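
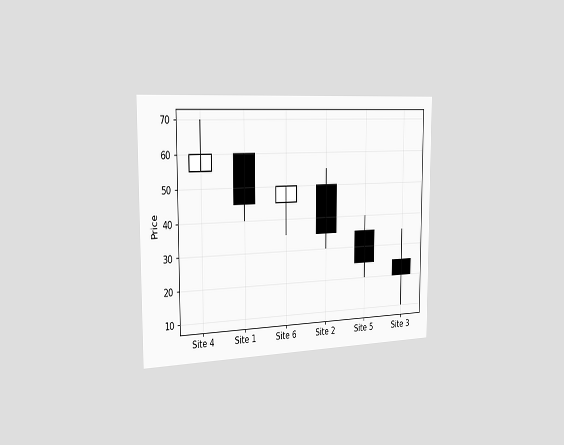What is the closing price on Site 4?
The chart is viewed slightly from the left. The Site 4 candle closes at 60.

60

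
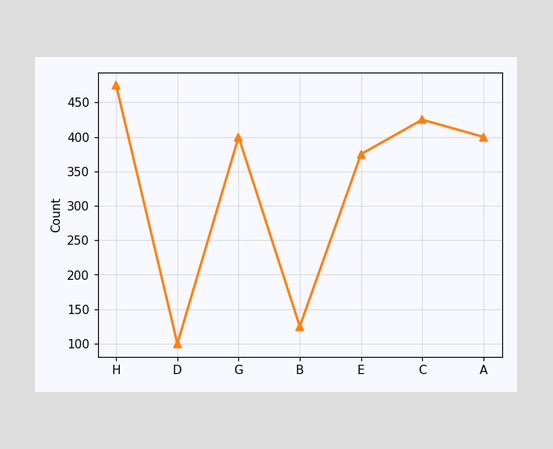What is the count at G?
400

At G, the line is at 400.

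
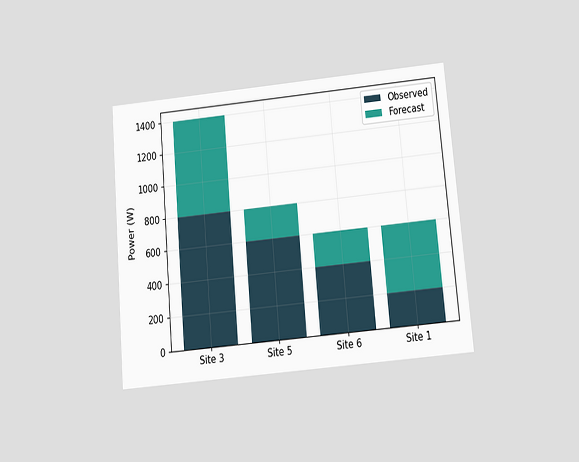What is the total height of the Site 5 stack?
The chart is tilted about 5° counter-clockwise and viewed slightly from below. The Site 5 stack's top reaches 800W on the y-axis.

800W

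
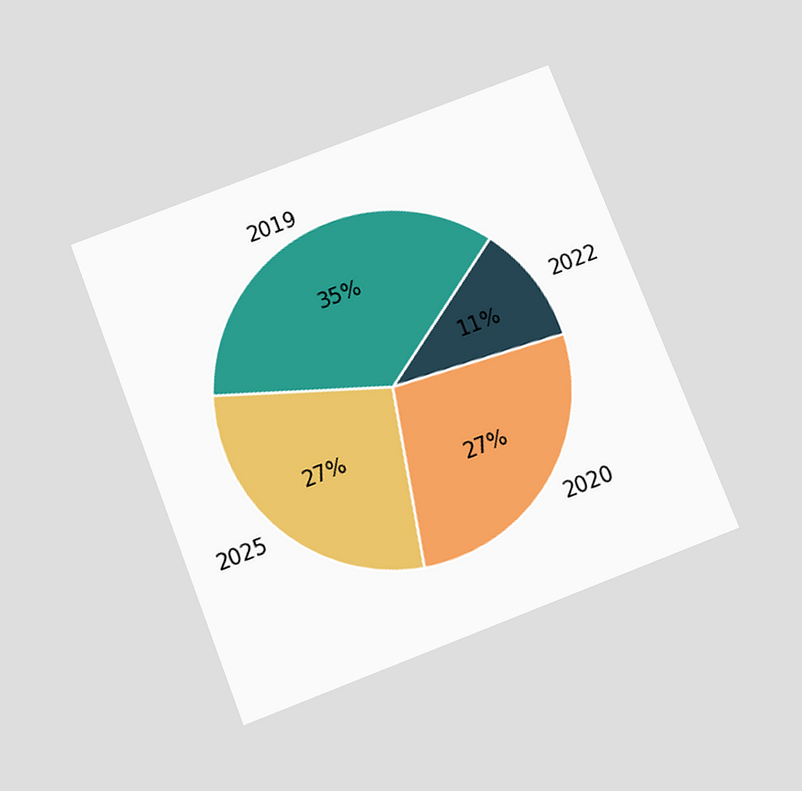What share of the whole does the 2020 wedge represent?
27%

The chart is tilted about 21° counter-clockwise and viewed slightly from below. The 2020 slice takes up 27% of the pie.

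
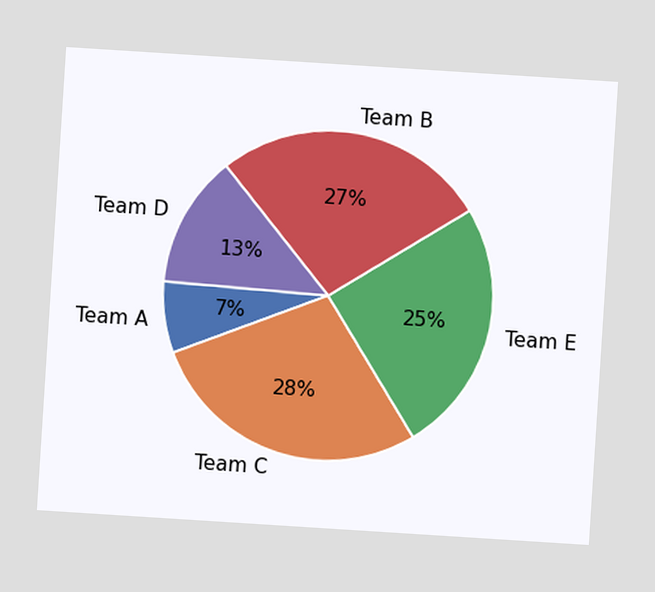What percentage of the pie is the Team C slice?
The chart is tilted about 4° clockwise. The Team C slice takes up 28% of the pie.

28%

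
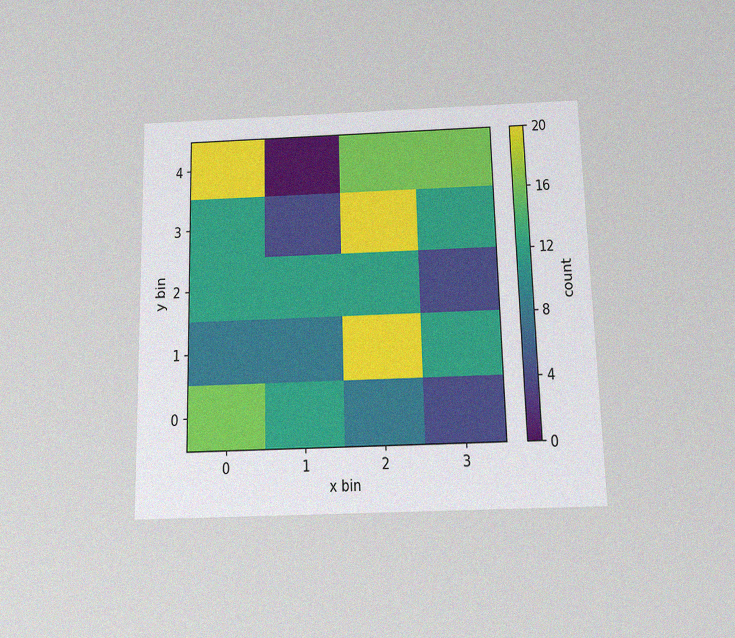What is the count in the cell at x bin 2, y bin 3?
The chart is viewed slightly from below, with some photo noise. Matching the cell (2, 3) against the colorbar gives 20.

20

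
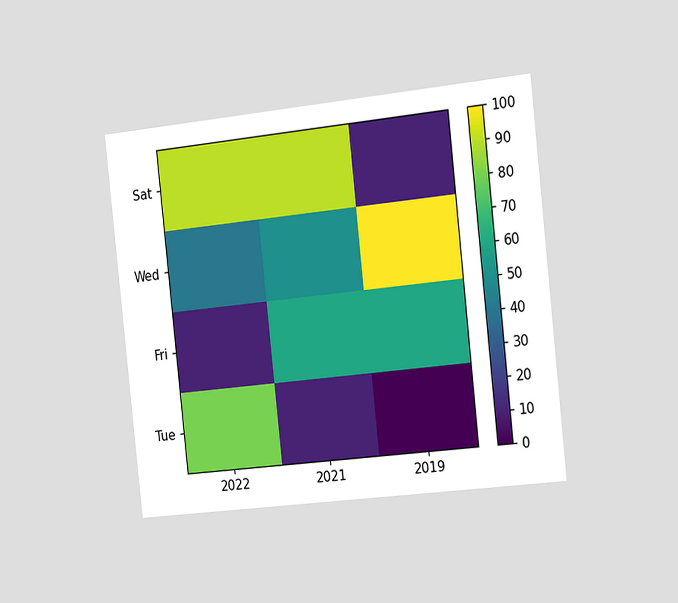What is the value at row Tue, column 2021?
The chart is tilted about 6° counter-clockwise and viewed slightly from the right. Matching cell (Tue, 2021) against the colorbar gives 10.

10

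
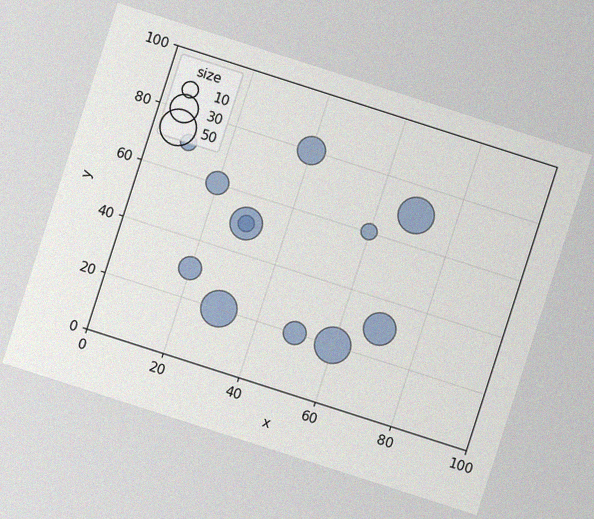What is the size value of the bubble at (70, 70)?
50

The chart is tilted about 18° clockwise, with some photo noise. Matching the bubble at (70, 70) against the size legend gives 50.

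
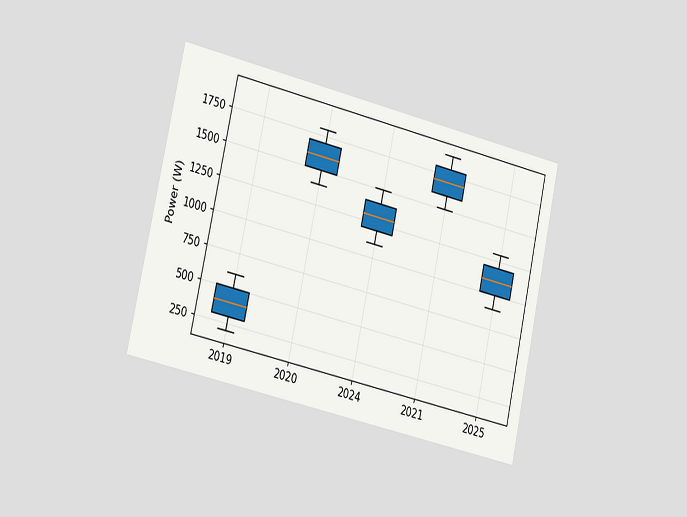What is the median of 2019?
The chart is tilted about 13° clockwise and viewed slightly from the left. The median line in the 2019 box sits at 400W.

400W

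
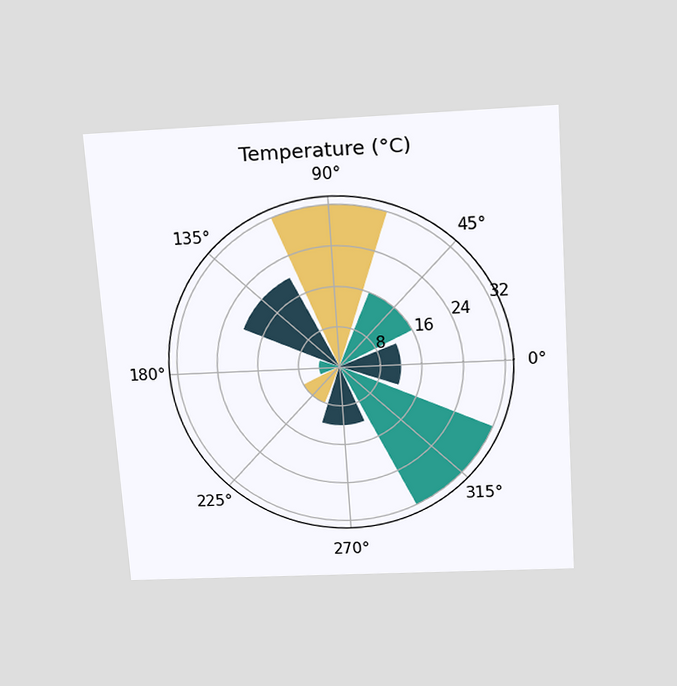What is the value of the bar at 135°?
The chart is tilted about 4° counter-clockwise and viewed slightly from above. The bar at 135° reaches 20°C on the radial axis.

20°C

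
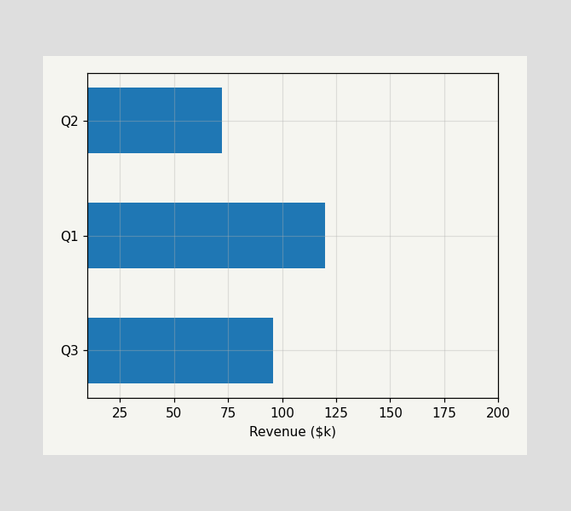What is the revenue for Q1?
$120k

Reading along the chart's x-axis, the Q1 bar reaches $120k.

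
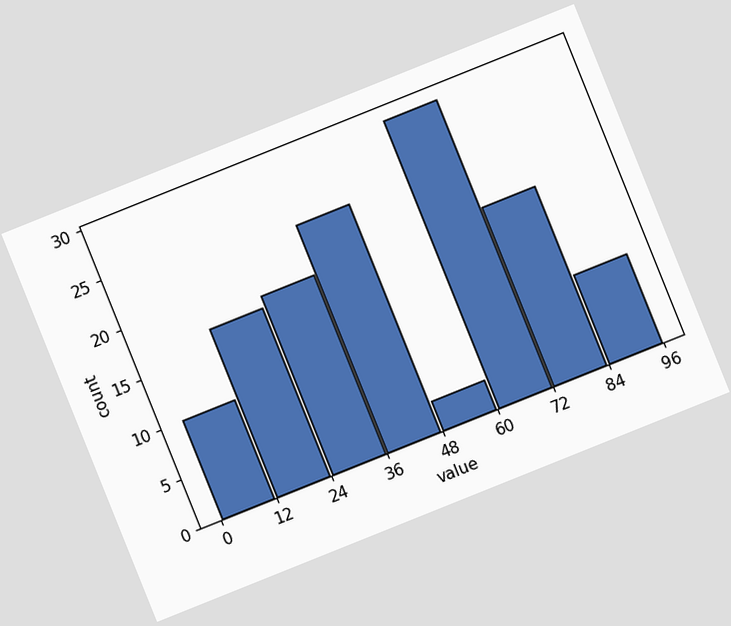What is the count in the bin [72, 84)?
The chart is tilted about 22° counter-clockwise. The [72, 84) bin has height 18.

18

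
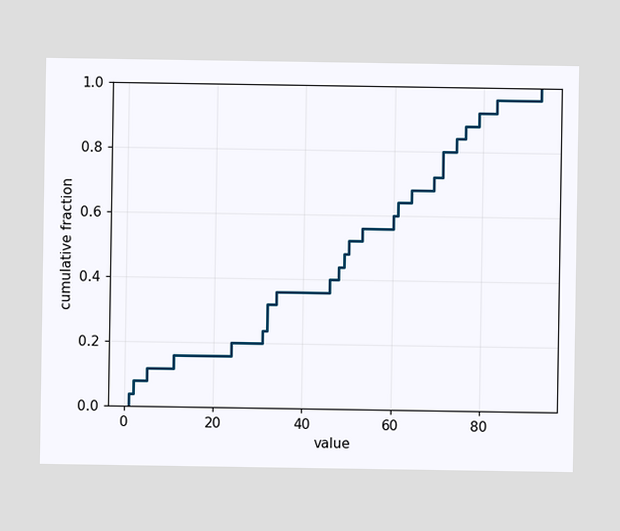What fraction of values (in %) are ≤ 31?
24%

At x=31 the ECDF step is at 24%.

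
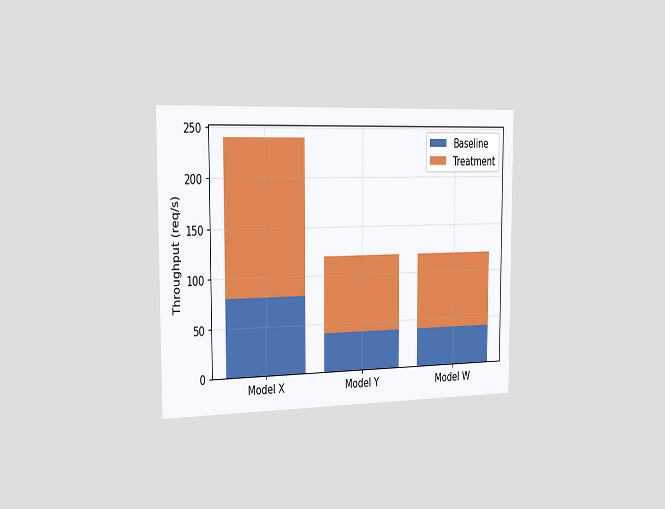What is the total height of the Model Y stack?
The chart is viewed slightly from the left. The Model Y stack's top reaches 120req/s on the y-axis.

120req/s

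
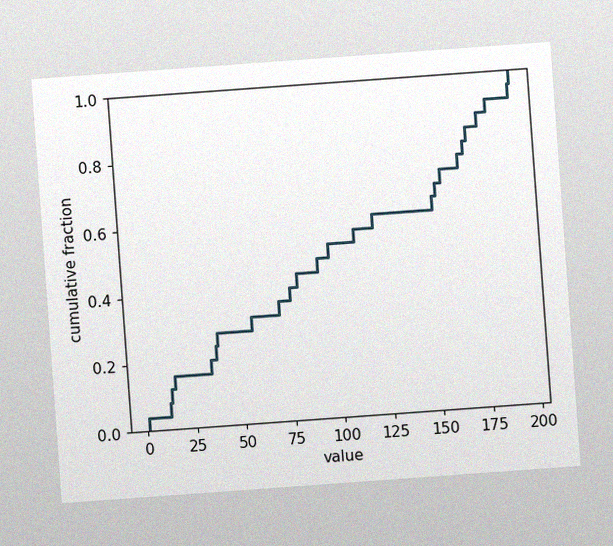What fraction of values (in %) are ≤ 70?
The chart is tilted about 4° counter-clockwise, with some photo noise. At x=70 the ECDF step is at 36%.

36%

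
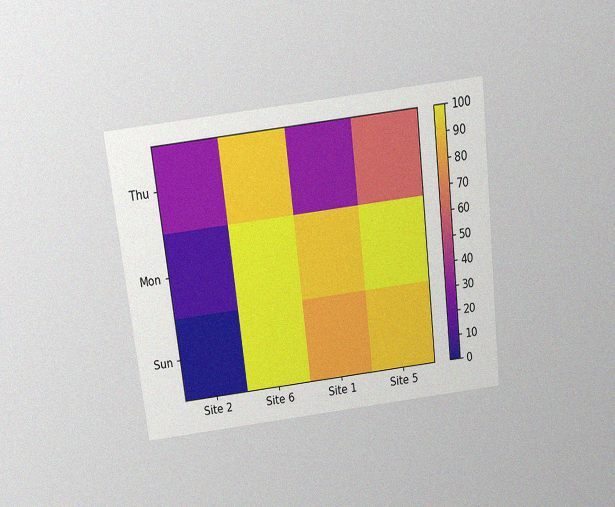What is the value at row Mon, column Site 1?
90

The chart is tilted about 7° counter-clockwise and viewed slightly from above, with some photo noise. Matching cell (Mon, Site 1) against the colorbar gives 90.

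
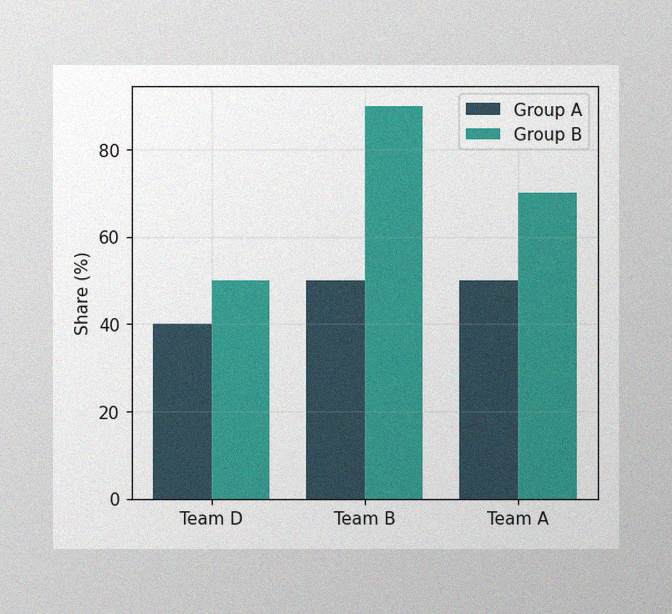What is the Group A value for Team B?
50%

The image has some photo noise and uneven lighting. The Group A bar at Team B reaches 50% on the y-axis.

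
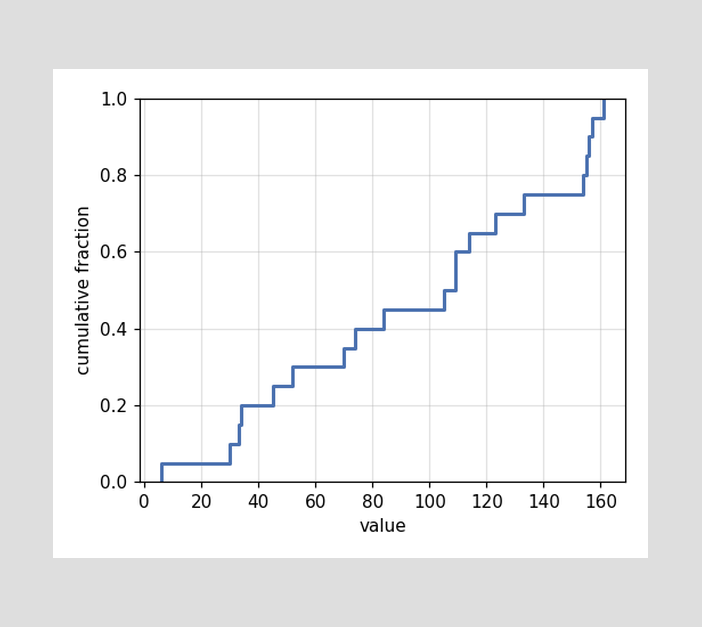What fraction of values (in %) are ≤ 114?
At x=114 the ECDF step is at 65%.

65%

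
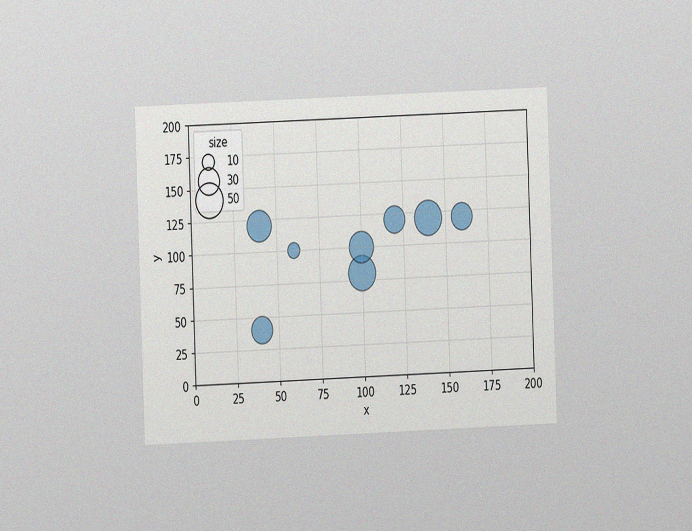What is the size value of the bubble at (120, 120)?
The chart is tilted about 2° counter-clockwise and viewed at a slight angle, with some photo noise. Matching the bubble at (120, 120) against the size legend gives 30.

30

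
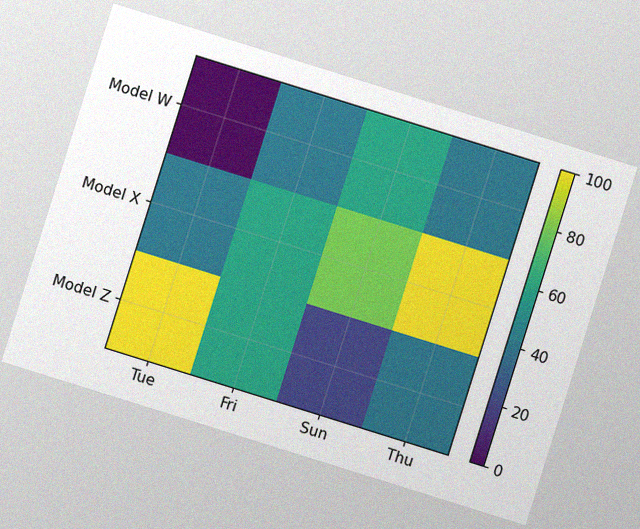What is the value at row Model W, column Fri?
40

The chart is tilted about 17° clockwise, with some photo noise. Matching cell (Model W, Fri) against the colorbar gives 40.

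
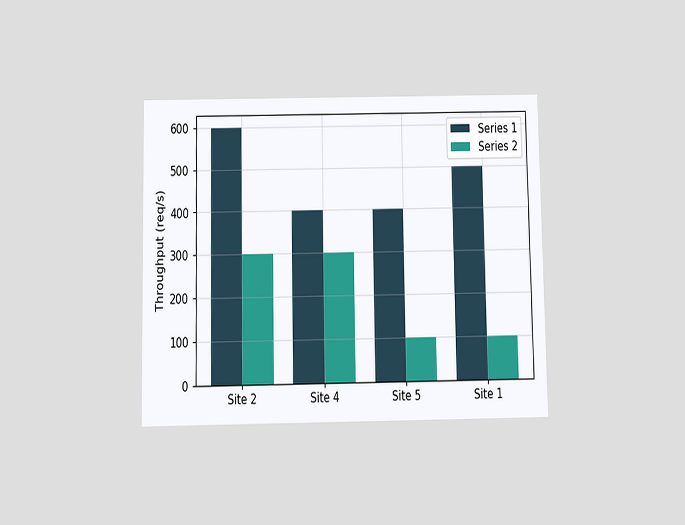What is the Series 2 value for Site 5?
100req/s

The chart is viewed slightly from below. The Series 2 bar at Site 5 reaches 100req/s on the y-axis.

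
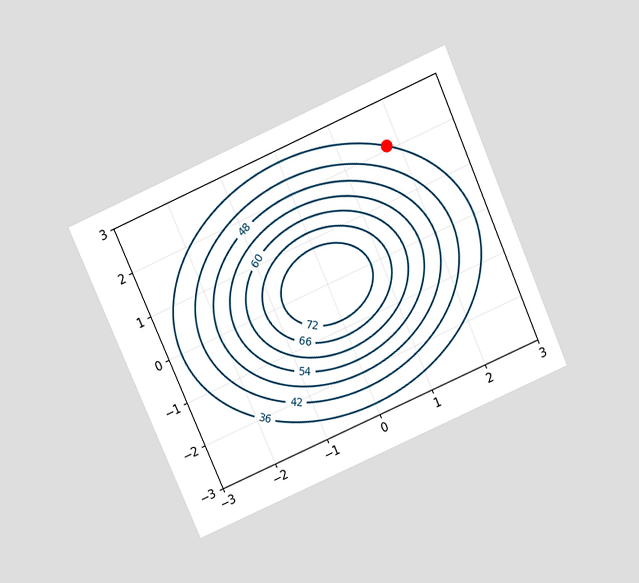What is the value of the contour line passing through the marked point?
The chart is tilted about 24° counter-clockwise and viewed slightly from above. The marked point sits on the contour labelled 36.

36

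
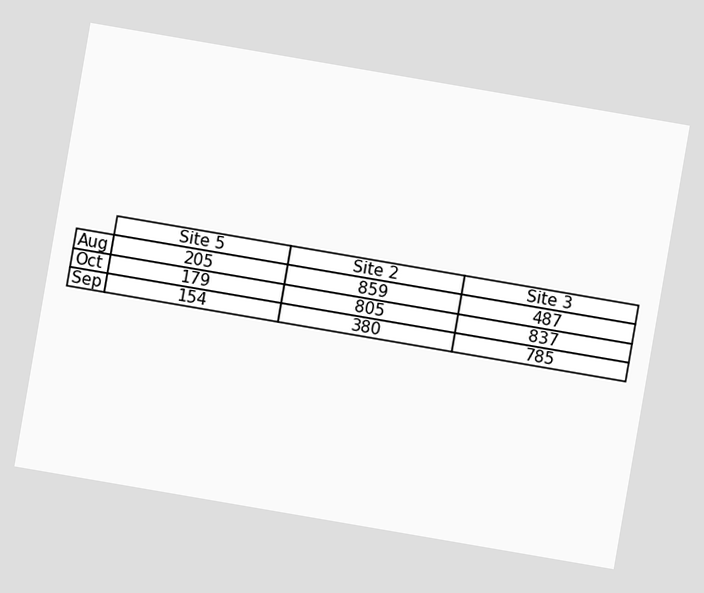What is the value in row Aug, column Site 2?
The chart is tilted about 10° clockwise. The (Aug, Site 2) cell reads 859.

859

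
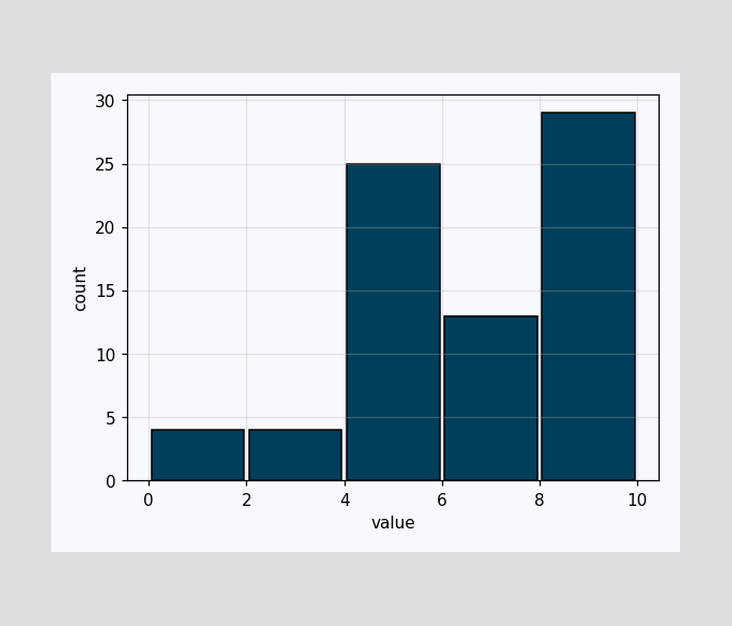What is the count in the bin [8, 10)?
The [8, 10) bin has height 29.

29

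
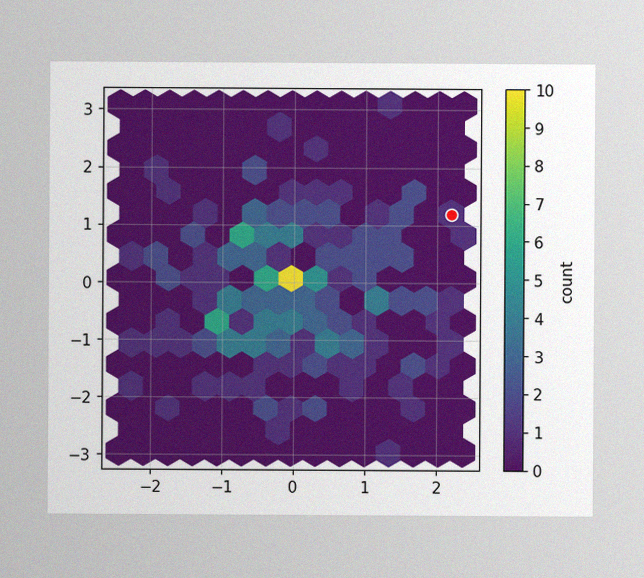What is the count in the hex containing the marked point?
The image has some photo noise and uneven lighting. The marked hex reads 1 on the colorbar.

1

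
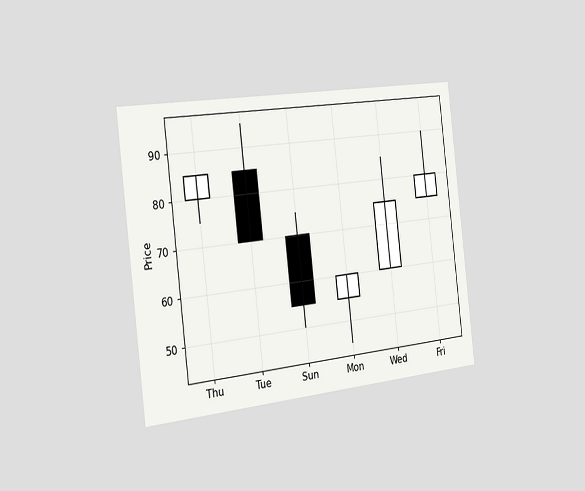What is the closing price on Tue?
70

The chart is tilted about 7° counter-clockwise and viewed slightly from the left. The Tue candle closes at 70.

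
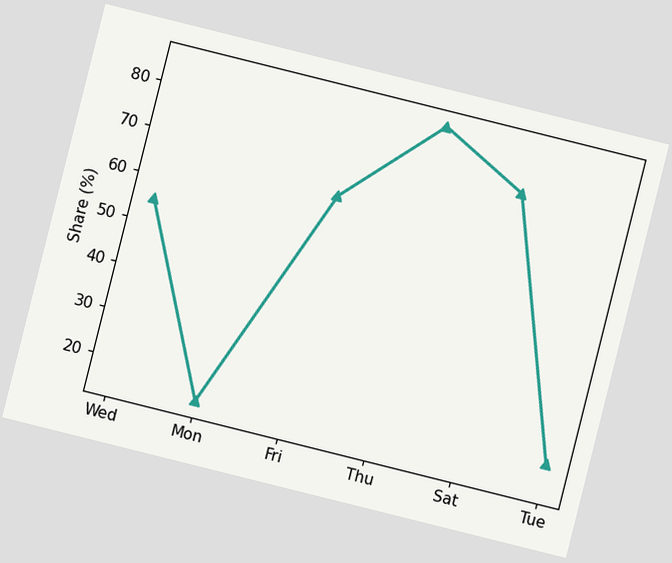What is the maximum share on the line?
85%

The chart is tilted about 14° clockwise. The highest point is at Thu, and reading across to the y-axis gives 85%.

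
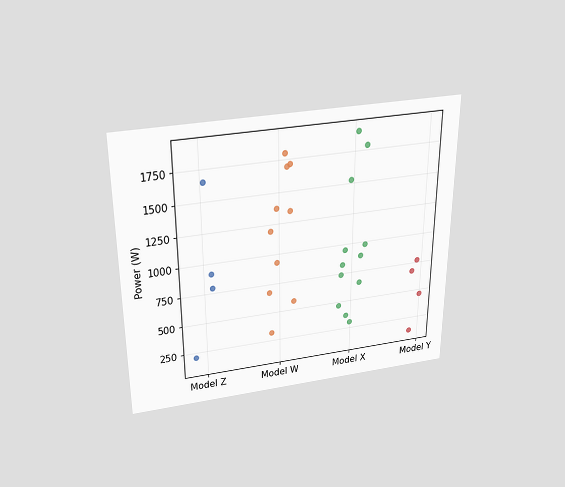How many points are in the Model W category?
The chart is viewed slightly from above. Counting the markers in the Model W column gives 10.

10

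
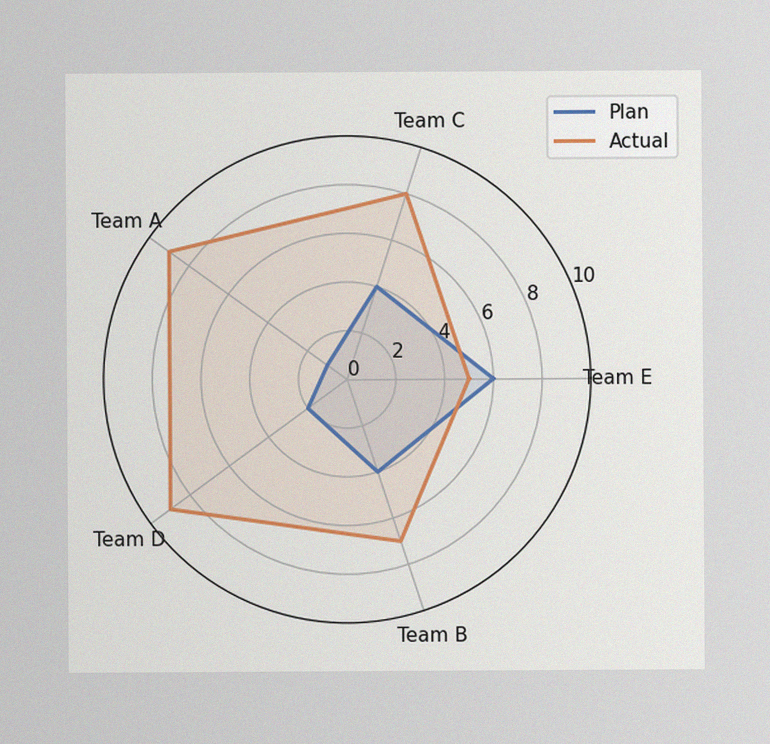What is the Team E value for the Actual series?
The image has some photo noise and uneven lighting. On the Team E axis, Actual reaches 5.

5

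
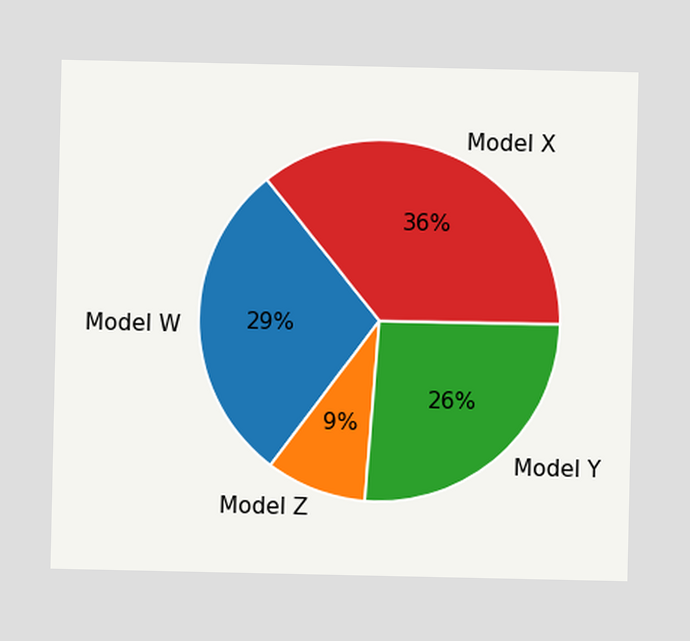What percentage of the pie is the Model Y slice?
The Model Y slice takes up 26% of the pie.

26%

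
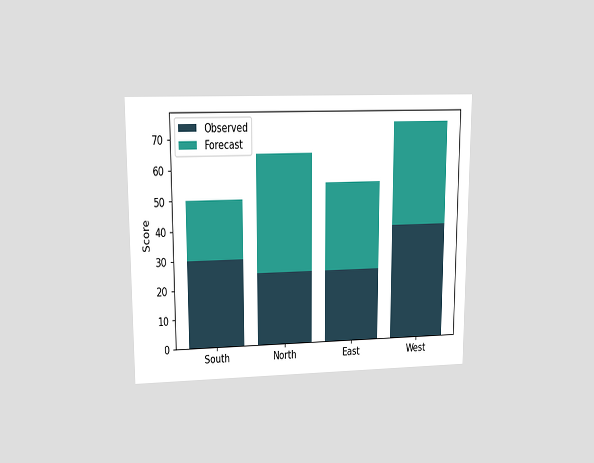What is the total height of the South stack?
The chart is viewed at a slight angle. The South stack's top reaches 50 on the y-axis.

50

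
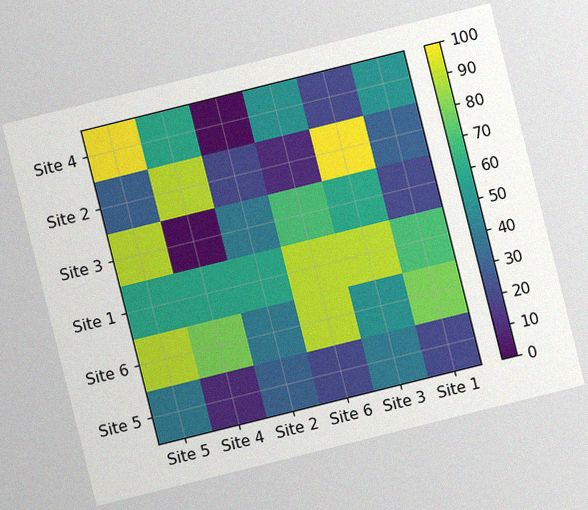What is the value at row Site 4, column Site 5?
100

The chart is tilted about 14° counter-clockwise, with some photo noise. Matching cell (Site 4, Site 5) against the colorbar gives 100.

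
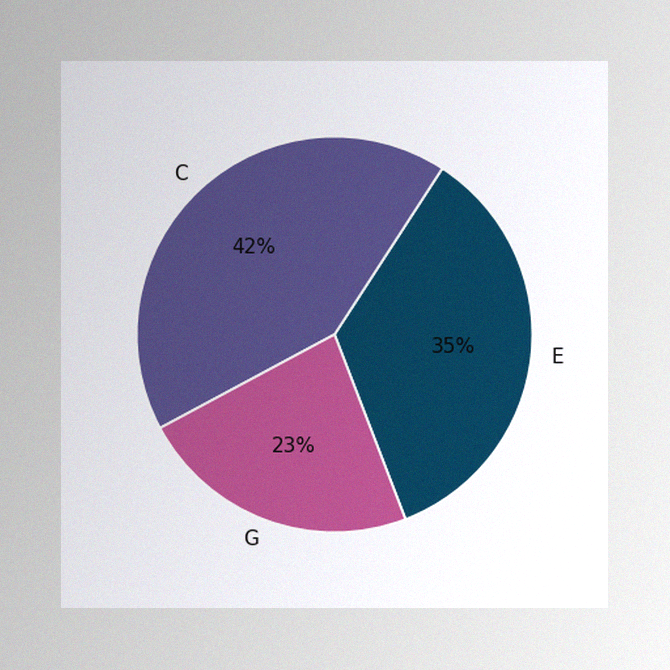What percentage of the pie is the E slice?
The image has some photo noise and uneven lighting. The E slice takes up 35% of the pie.

35%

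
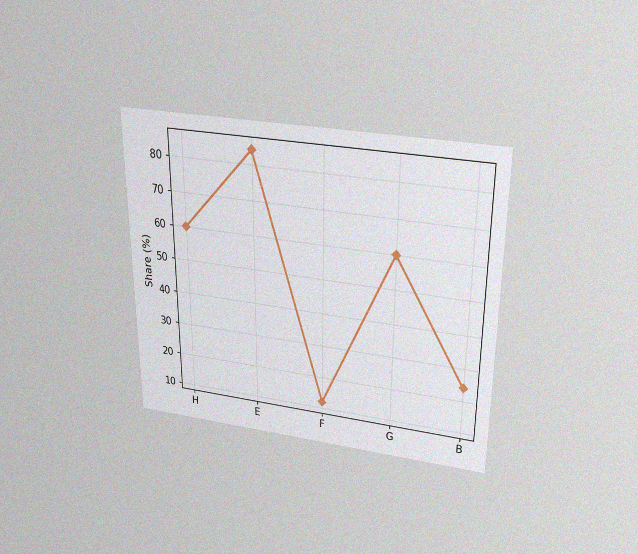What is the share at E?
The chart is viewed slightly from above, with some photo noise. At E, the line is at 84%.

84%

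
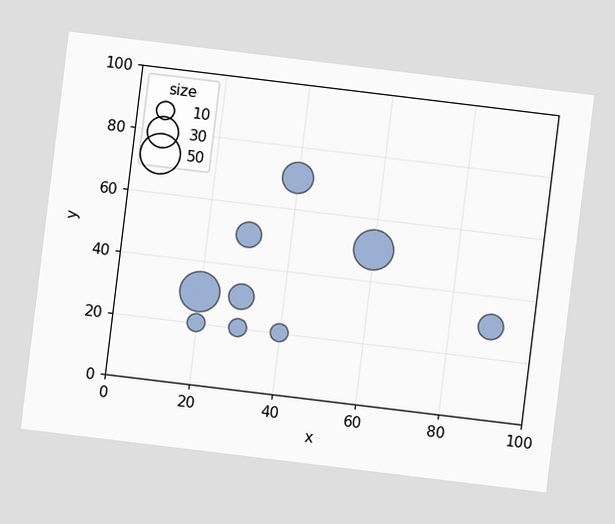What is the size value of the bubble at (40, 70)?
The chart is tilted about 7° clockwise. Matching the bubble at (40, 70) against the size legend gives 30.

30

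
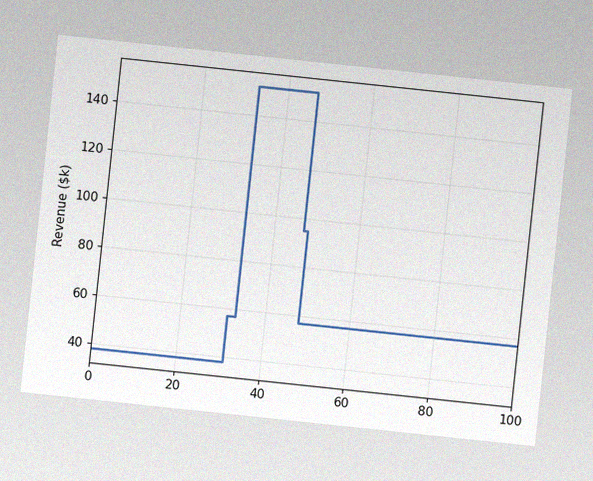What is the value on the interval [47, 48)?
The chart is tilted about 6° clockwise, with some photo noise. On [47, 48) the step sits at $95k.

$95k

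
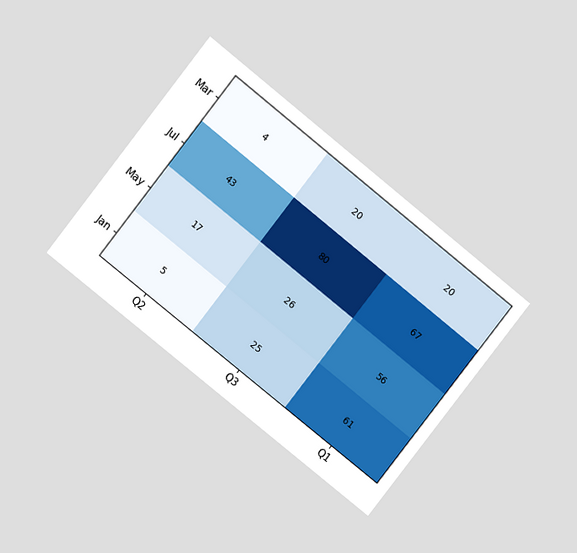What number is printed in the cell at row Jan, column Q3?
25

The chart is tilted about 38° clockwise and viewed at a slight angle. The (Jan, Q3) cell reads 25.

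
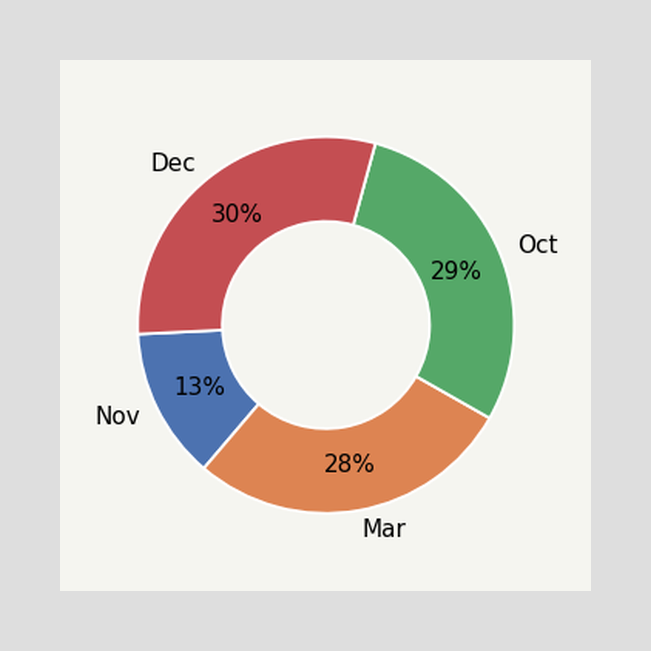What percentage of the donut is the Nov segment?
13%

The Nov segment takes up 13% of the ring.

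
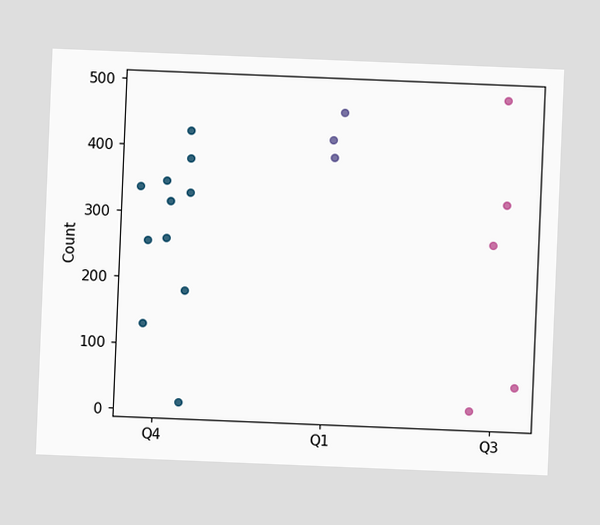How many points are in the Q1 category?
The chart is tilted about 2° clockwise. Counting the markers in the Q1 column gives 3.

3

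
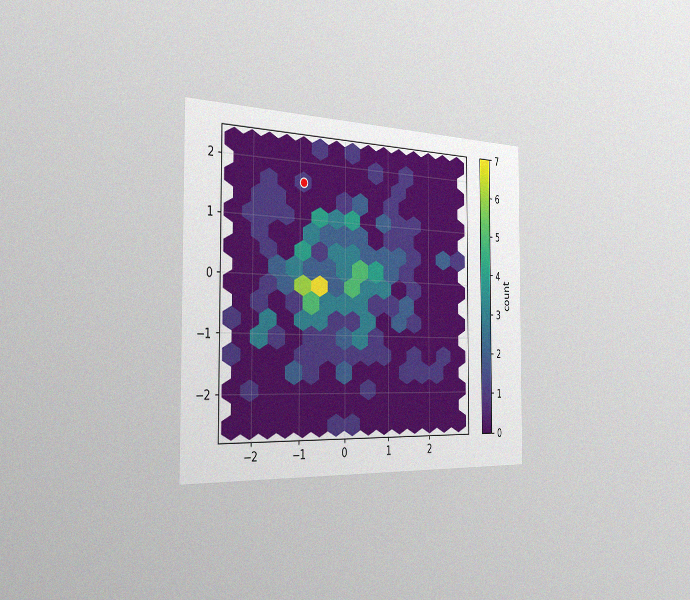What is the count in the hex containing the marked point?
1

The chart is viewed slightly from the left, with some photo noise. The marked hex reads 1 on the colorbar.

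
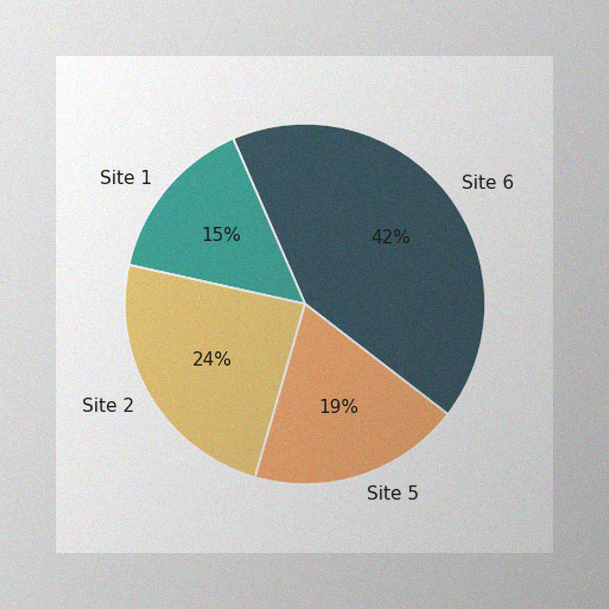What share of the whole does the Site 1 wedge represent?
15%

The image has some photo noise and uneven lighting. The Site 1 slice takes up 15% of the pie.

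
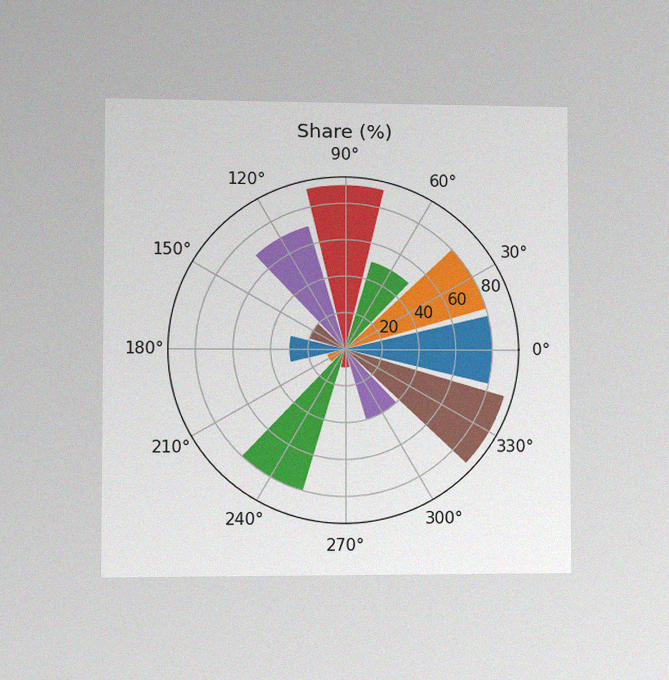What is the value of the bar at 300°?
The chart is viewed at a slight angle, with some photo noise. The bar at 300° reaches 40% on the radial axis.

40%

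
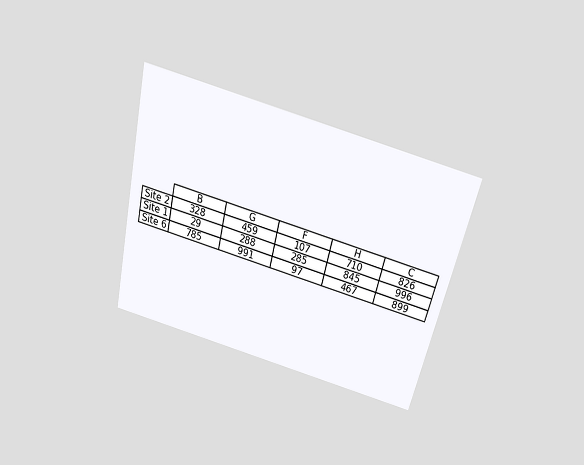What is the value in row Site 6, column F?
97

The chart is tilted about 13° clockwise and viewed slightly from above. The (Site 6, F) cell reads 97.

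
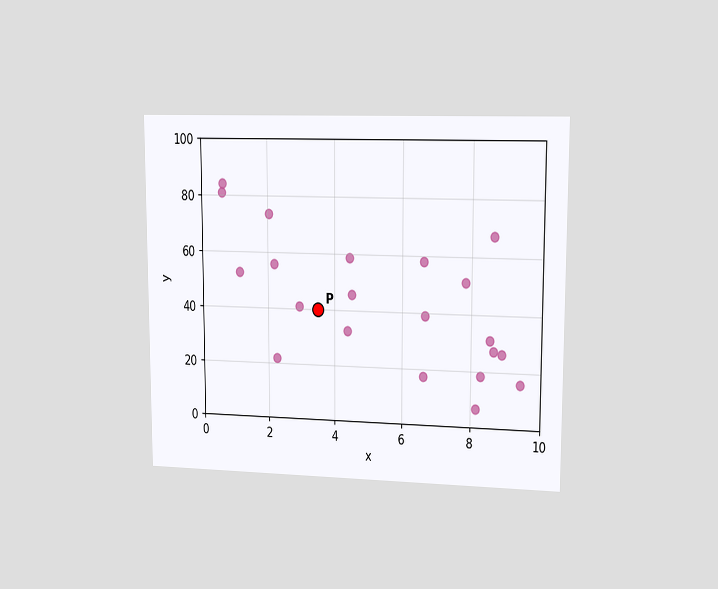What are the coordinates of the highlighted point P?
(3.5, 40)

The chart is viewed slightly from the right. Following the gridlines from P to each axis, P sits at (3.5, 40).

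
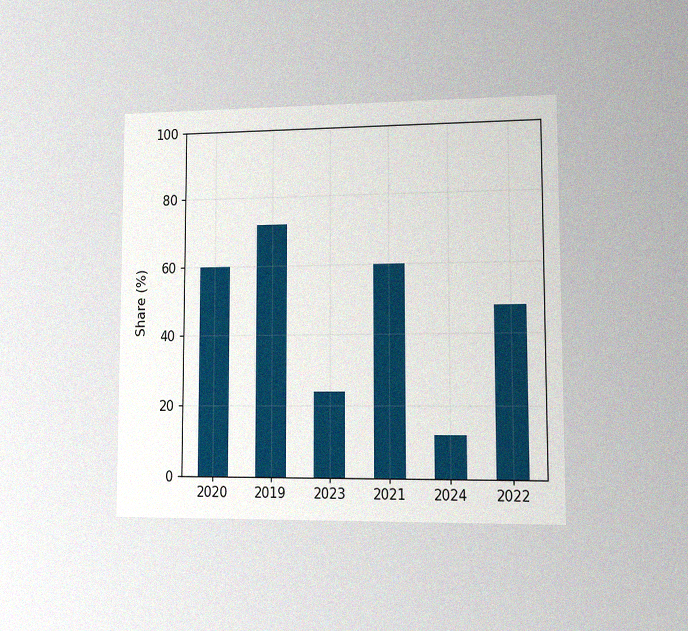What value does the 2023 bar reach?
24%

The chart is viewed at a slight angle, with some photo noise. Reading along the chart's y-axis, the 2023 bar reaches 24%.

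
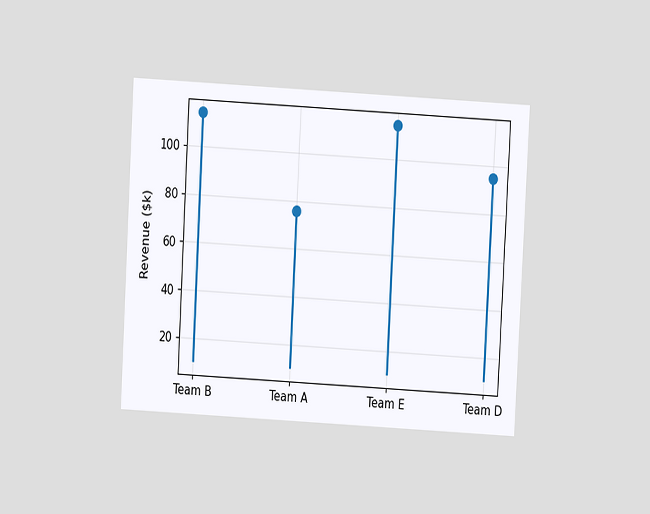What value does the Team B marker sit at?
$114k

The chart is tilted about 3° clockwise and viewed at a slight angle. The Team B marker sits at $114k.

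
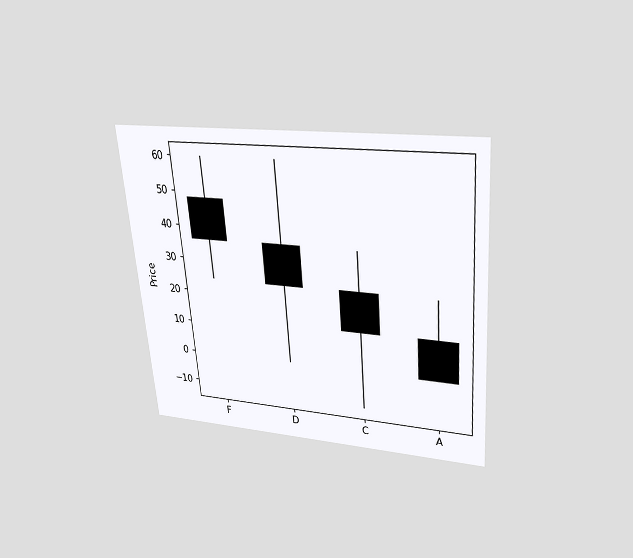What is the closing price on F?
36

The chart is tilted about 5° counter-clockwise and viewed slightly from above. The F candle closes at 36.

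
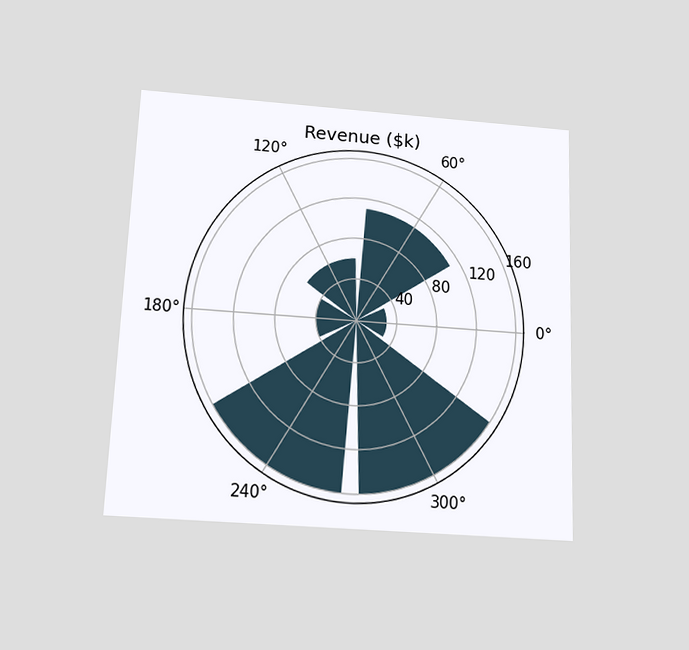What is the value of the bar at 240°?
The chart is tilted about 2° clockwise and viewed slightly from below. The bar at 240° reaches $160k on the radial axis.

$160k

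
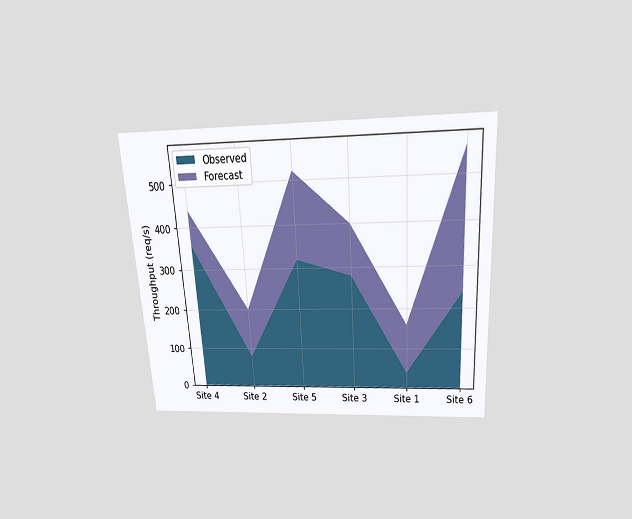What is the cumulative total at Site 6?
The chart is tilted about 4° counter-clockwise and viewed slightly from above. The stacked total at Site 6 reaches 560req/s.

560req/s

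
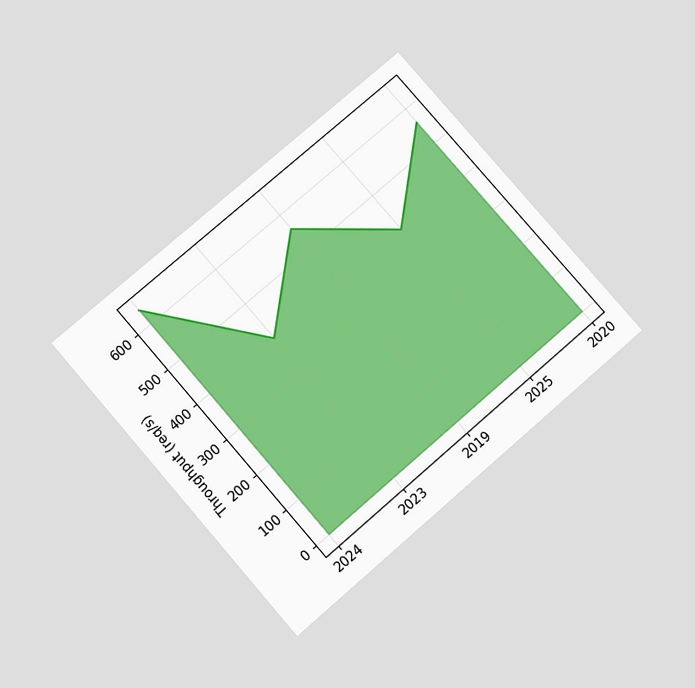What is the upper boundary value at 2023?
400req/s

The chart is tilted about 41° counter-clockwise and viewed slightly from below. At 2023 the upper boundary is at 400req/s.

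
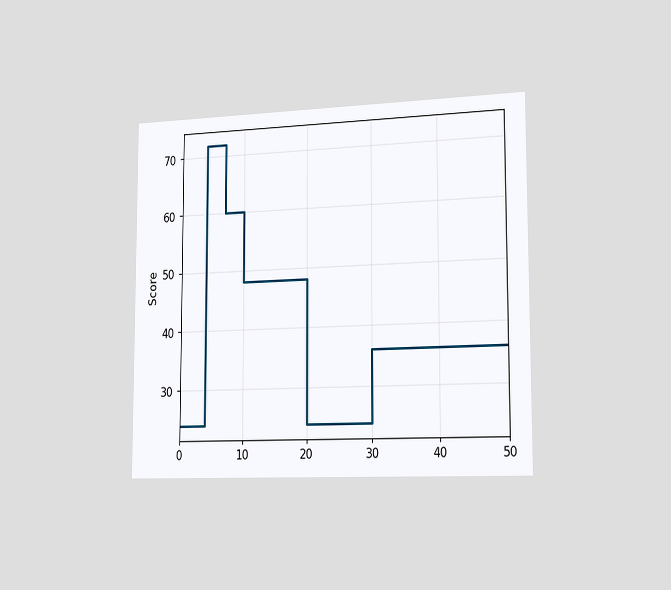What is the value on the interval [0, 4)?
24

The chart is viewed slightly from the right. On [0, 4) the step sits at 24.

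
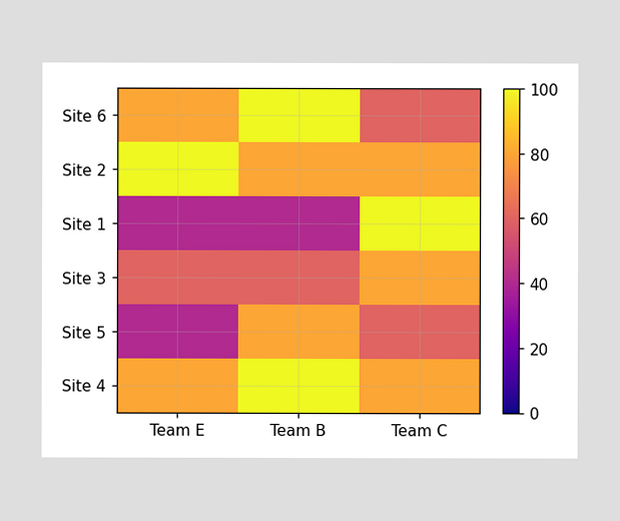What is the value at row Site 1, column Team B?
40

Matching cell (Site 1, Team B) against the colorbar gives 40.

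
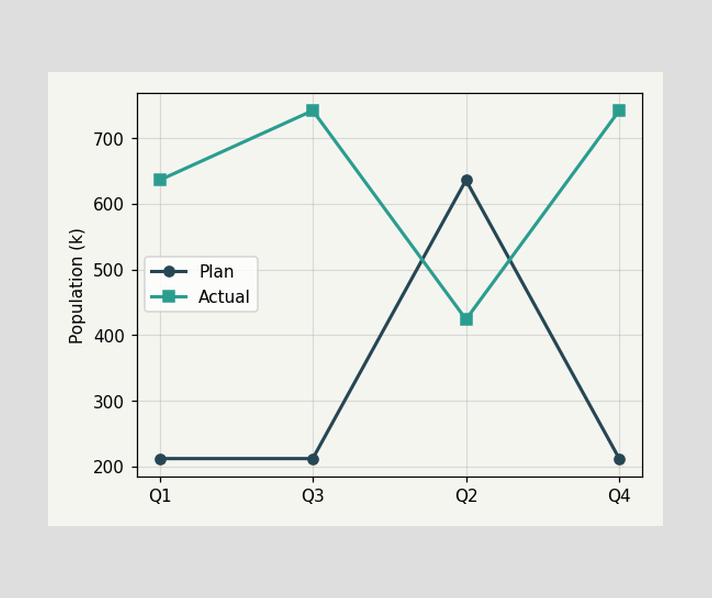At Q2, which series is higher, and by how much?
At Q2, Plan sits above the other line by 212k.

Plan, by 212k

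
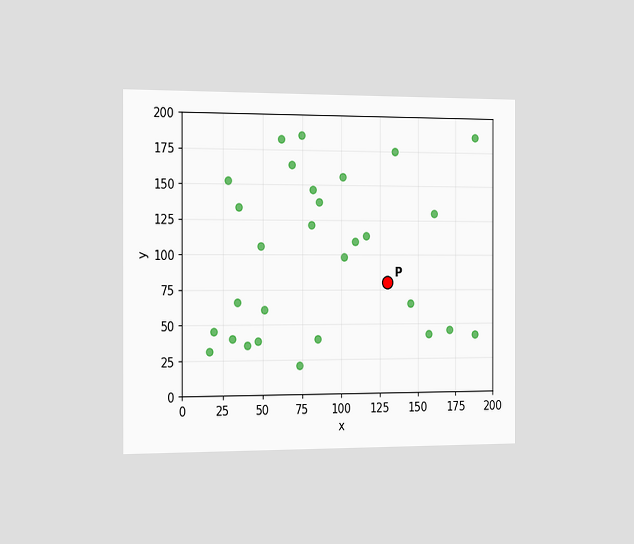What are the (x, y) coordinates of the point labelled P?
The chart is viewed slightly from the left. Following the gridlines from P to each axis, P sits at (130, 80).

(130, 80)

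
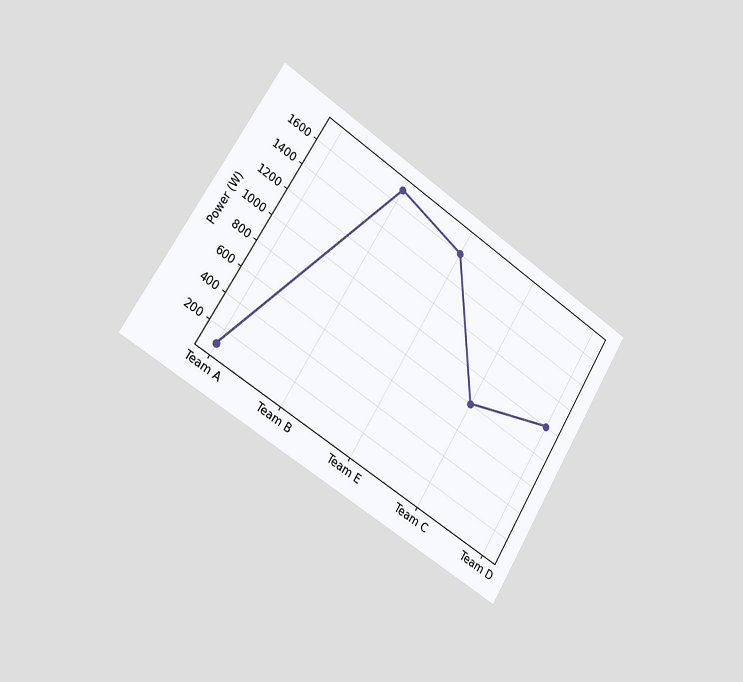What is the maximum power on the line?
1700W

The chart is tilted about 32° clockwise and viewed slightly from the left. The highest point is at Team B, and reading across to the y-axis gives 1700W.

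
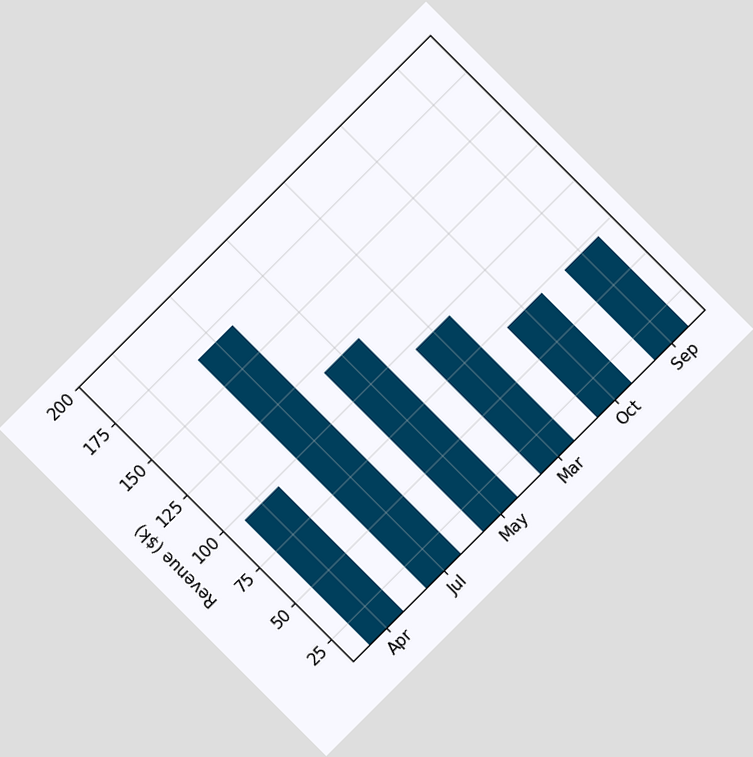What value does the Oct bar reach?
The chart is tilted about 45° counter-clockwise. Reading along the chart's y-axis, the Oct bar reaches $72k.

$72k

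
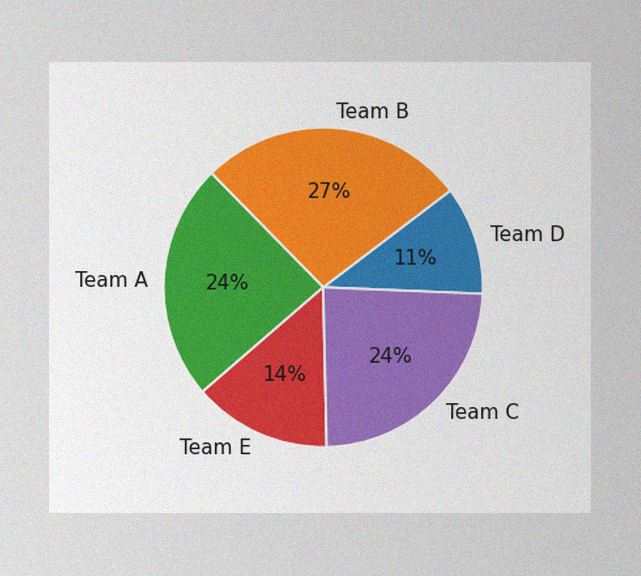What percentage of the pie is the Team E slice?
14%

The image has some photo noise and uneven lighting. The Team E slice takes up 14% of the pie.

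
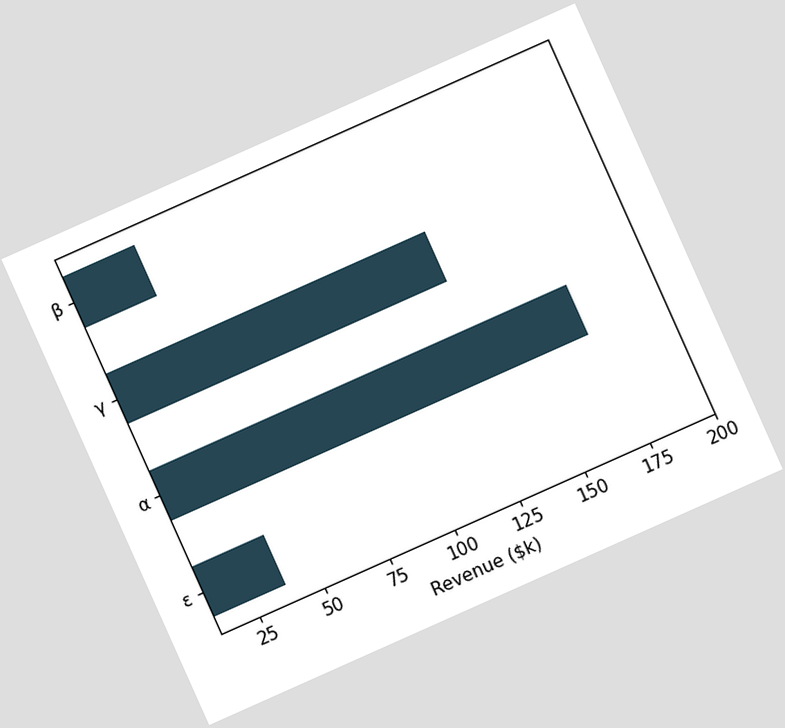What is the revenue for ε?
$38k

The chart is tilted about 24° counter-clockwise. Reading along the chart's x-axis, the ε bar reaches $38k.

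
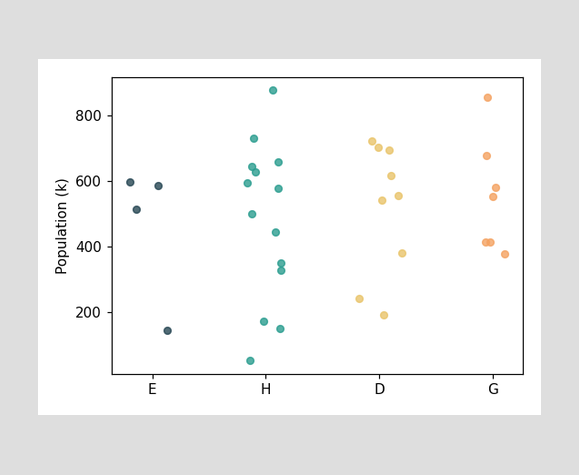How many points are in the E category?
4

Counting the markers in the E column gives 4.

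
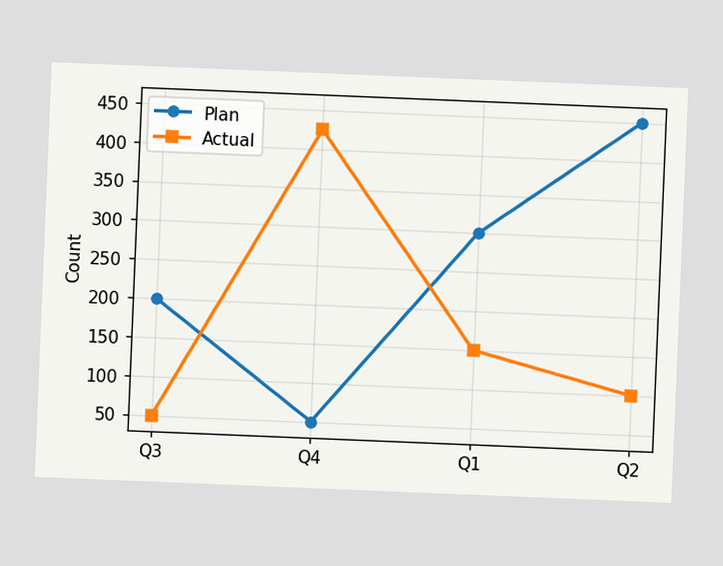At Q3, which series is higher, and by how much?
Plan, by 150

The chart is tilted about 2° clockwise. At Q3, Plan sits above the other line by 150.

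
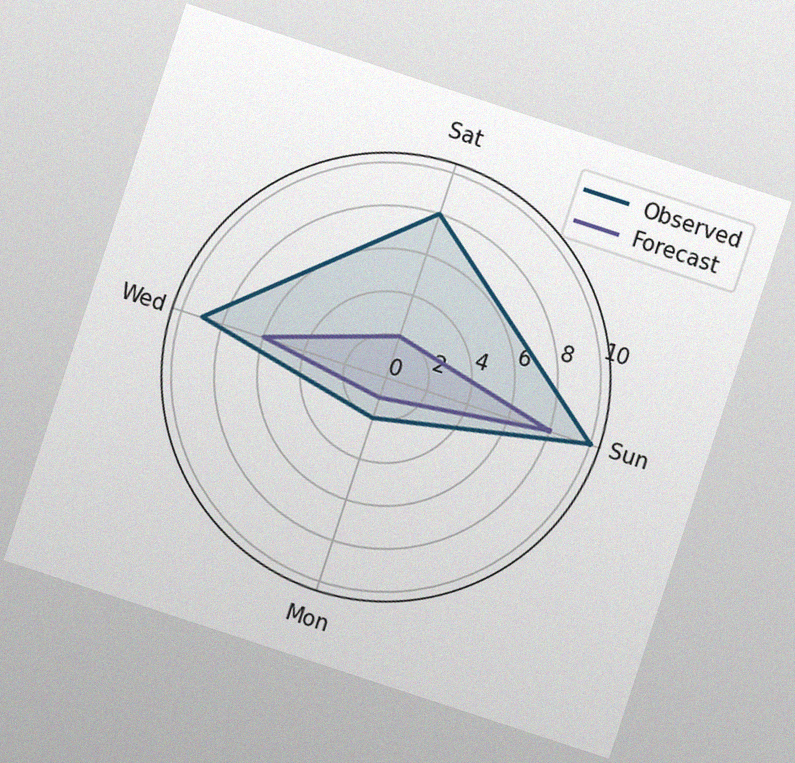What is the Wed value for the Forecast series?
6

The chart is tilted about 18° clockwise, with some photo noise. On the Wed axis, Forecast reaches 6.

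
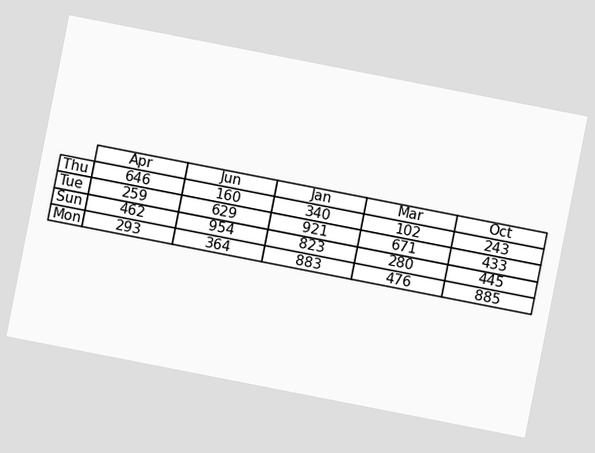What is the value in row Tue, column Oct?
433

The chart is tilted about 11° clockwise. The (Tue, Oct) cell reads 433.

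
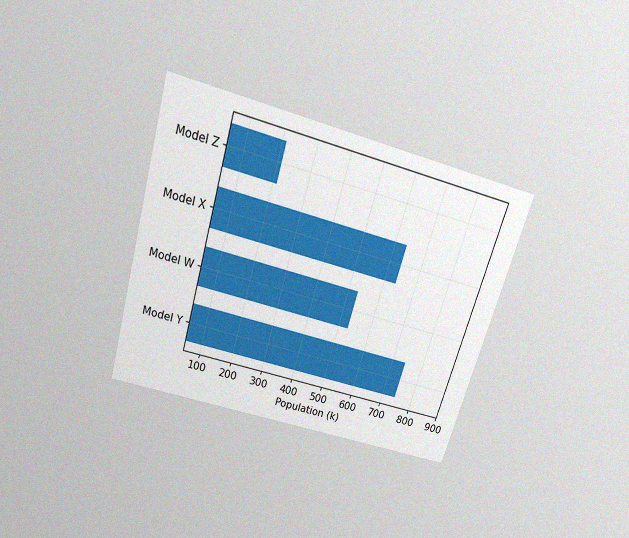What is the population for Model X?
The chart is tilted about 16° clockwise and viewed slightly from above, with some photo noise. Reading along the chart's x-axis, the Model X bar reaches 636k.

636k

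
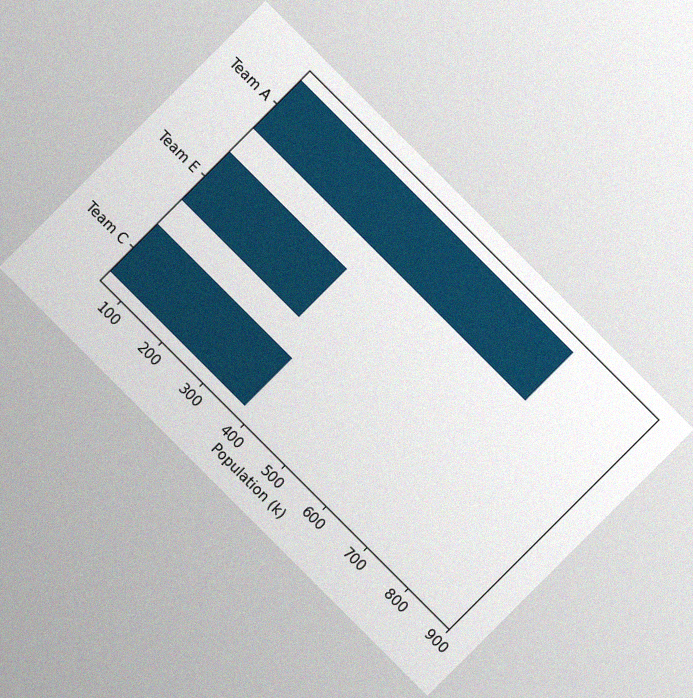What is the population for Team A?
The chart is tilted about 45° clockwise, with some photo noise. Reading along the chart's x-axis, the Team A bar reaches 714k.

714k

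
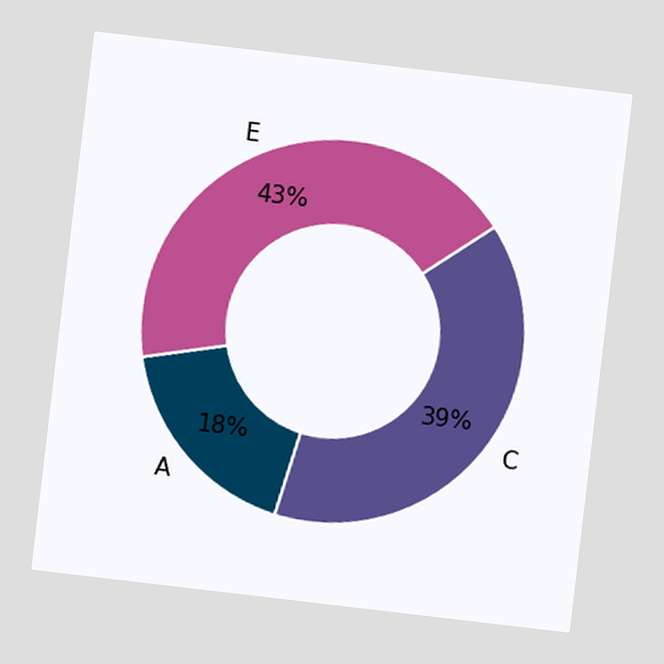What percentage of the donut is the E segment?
43%

The chart is tilted about 7° clockwise. The E segment takes up 43% of the ring.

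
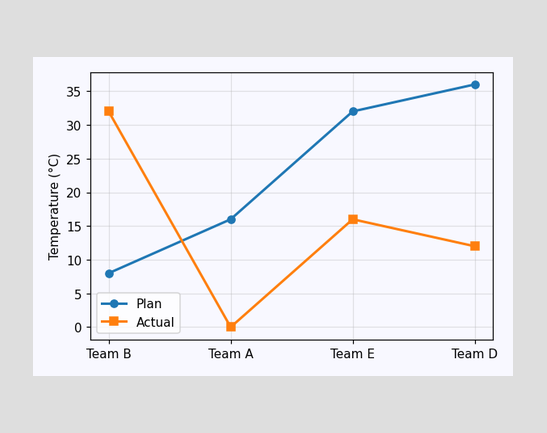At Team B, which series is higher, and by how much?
Actual, by 24°C

At Team B, Actual sits above the other line by 24°C.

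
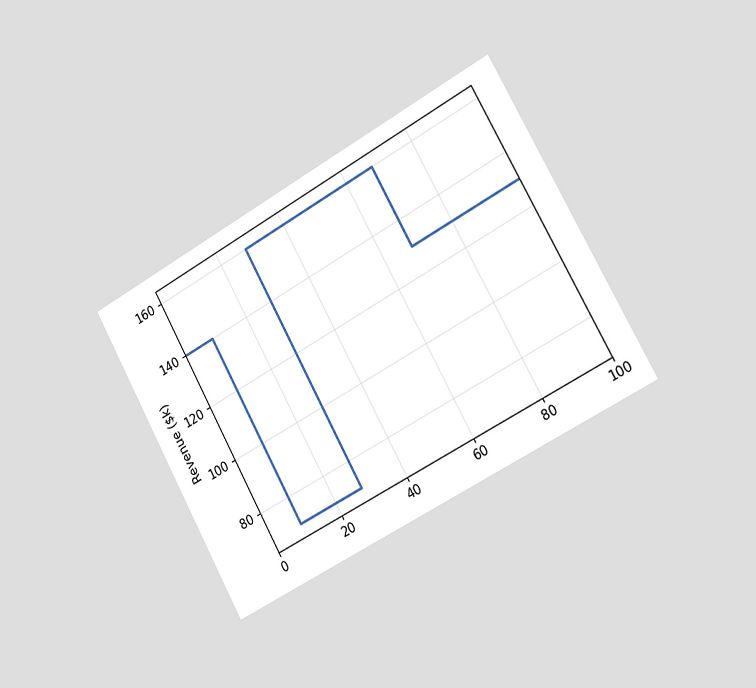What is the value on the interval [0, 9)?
The chart is tilted about 29° counter-clockwise and viewed slightly from the right. On [0, 9) the step sits at $140k.

$140k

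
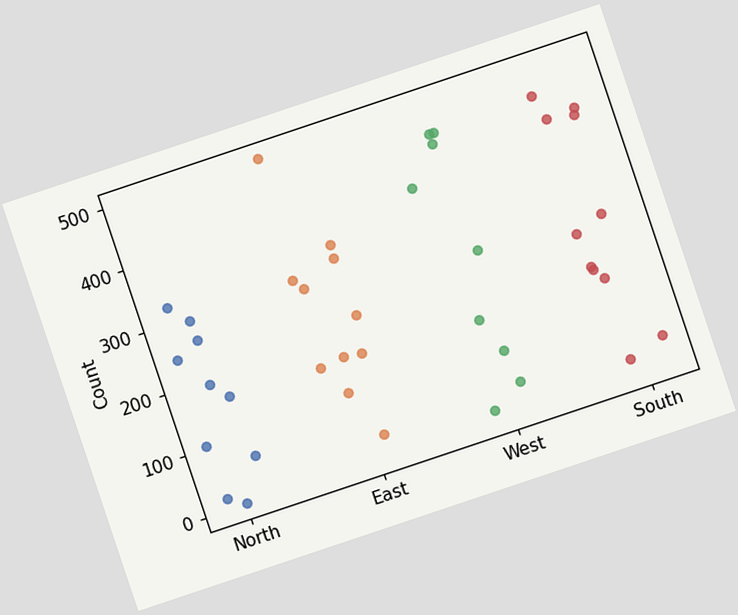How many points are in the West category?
The chart is tilted about 19° counter-clockwise. Counting the markers in the West column gives 9.

9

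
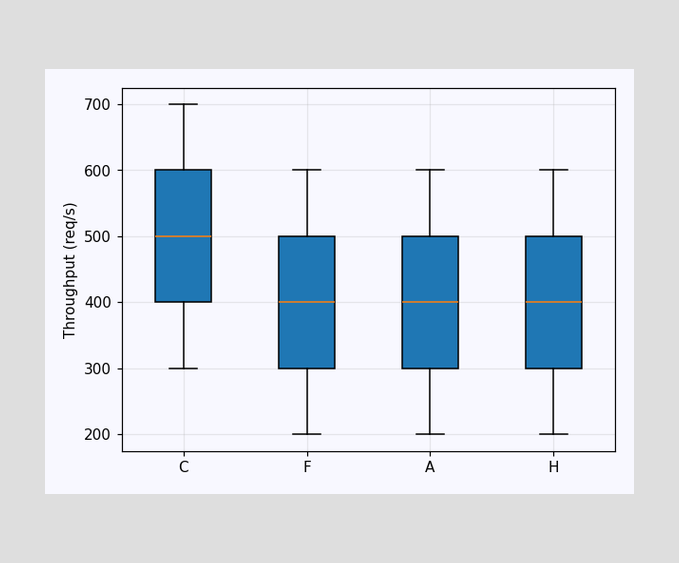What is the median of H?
The median line in the H box sits at 400req/s.

400req/s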